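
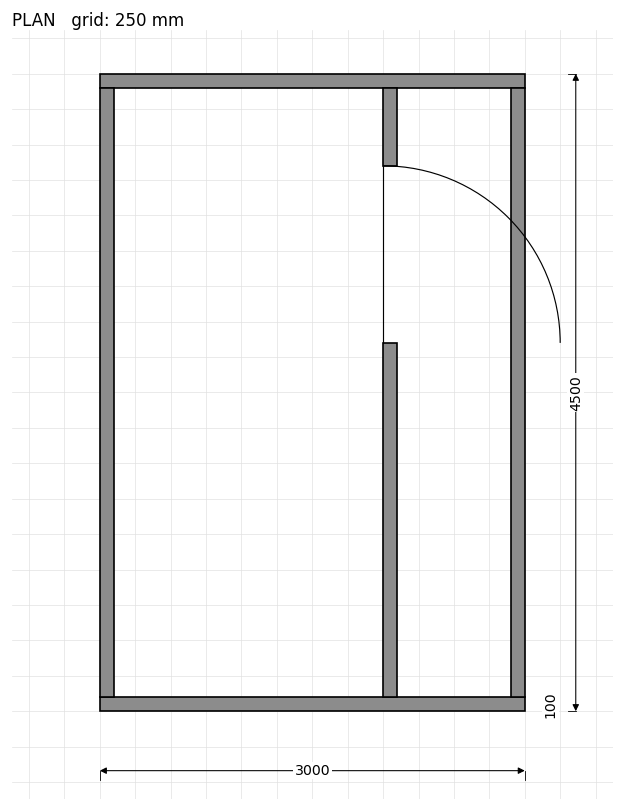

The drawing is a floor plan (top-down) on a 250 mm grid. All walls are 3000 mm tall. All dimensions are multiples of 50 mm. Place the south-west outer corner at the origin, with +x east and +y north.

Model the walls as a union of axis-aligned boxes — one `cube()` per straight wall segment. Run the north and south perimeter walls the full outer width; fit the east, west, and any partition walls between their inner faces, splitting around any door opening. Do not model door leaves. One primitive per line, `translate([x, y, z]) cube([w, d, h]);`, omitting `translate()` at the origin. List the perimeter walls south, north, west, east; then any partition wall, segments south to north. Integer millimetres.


cube([3000, 100, 3000]);
translate([0, 4400, 0]) cube([3000, 100, 3000]);
translate([0, 100, 0]) cube([100, 4300, 3000]);
translate([2900, 100, 0]) cube([100, 4300, 3000]);
translate([2000, 100, 0]) cube([100, 2500, 3000]);
translate([2000, 3850, 0]) cube([100, 550, 3000]);


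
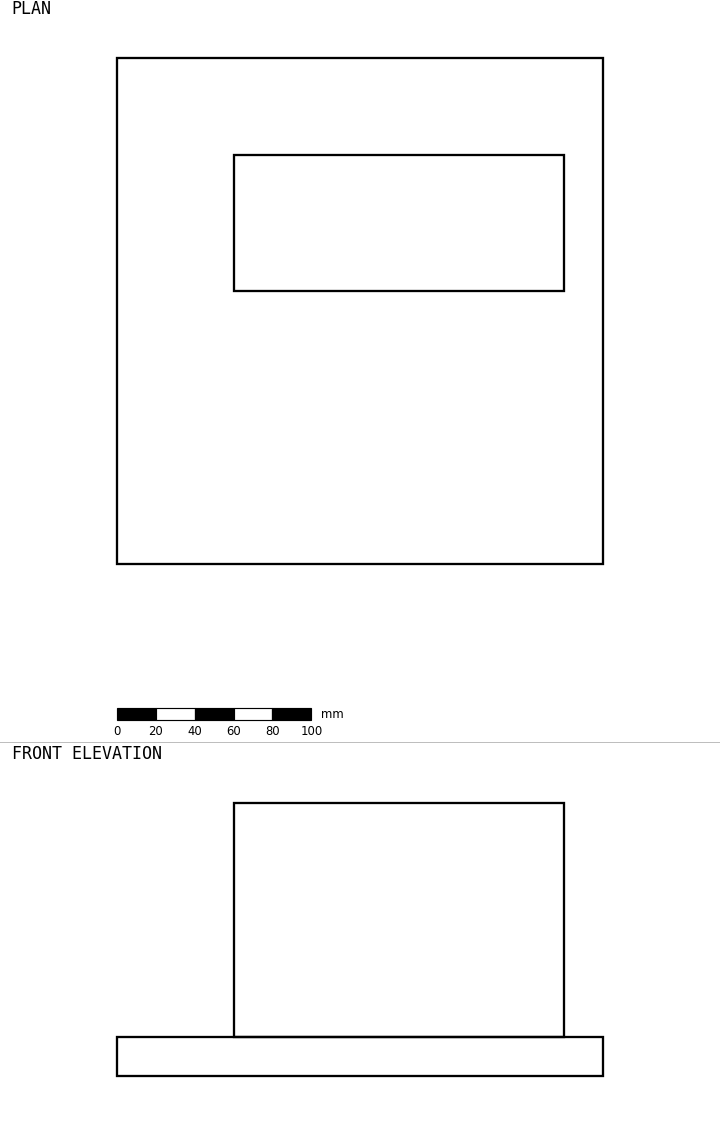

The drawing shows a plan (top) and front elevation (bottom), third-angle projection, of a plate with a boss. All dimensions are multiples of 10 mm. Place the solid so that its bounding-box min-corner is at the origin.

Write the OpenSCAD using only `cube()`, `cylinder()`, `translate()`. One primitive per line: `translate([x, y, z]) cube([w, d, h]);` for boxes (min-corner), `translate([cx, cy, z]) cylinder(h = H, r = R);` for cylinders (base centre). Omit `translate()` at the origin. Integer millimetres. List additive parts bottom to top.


cube([250, 260, 20]);
translate([60, 140, 20]) cube([170, 70, 120]);


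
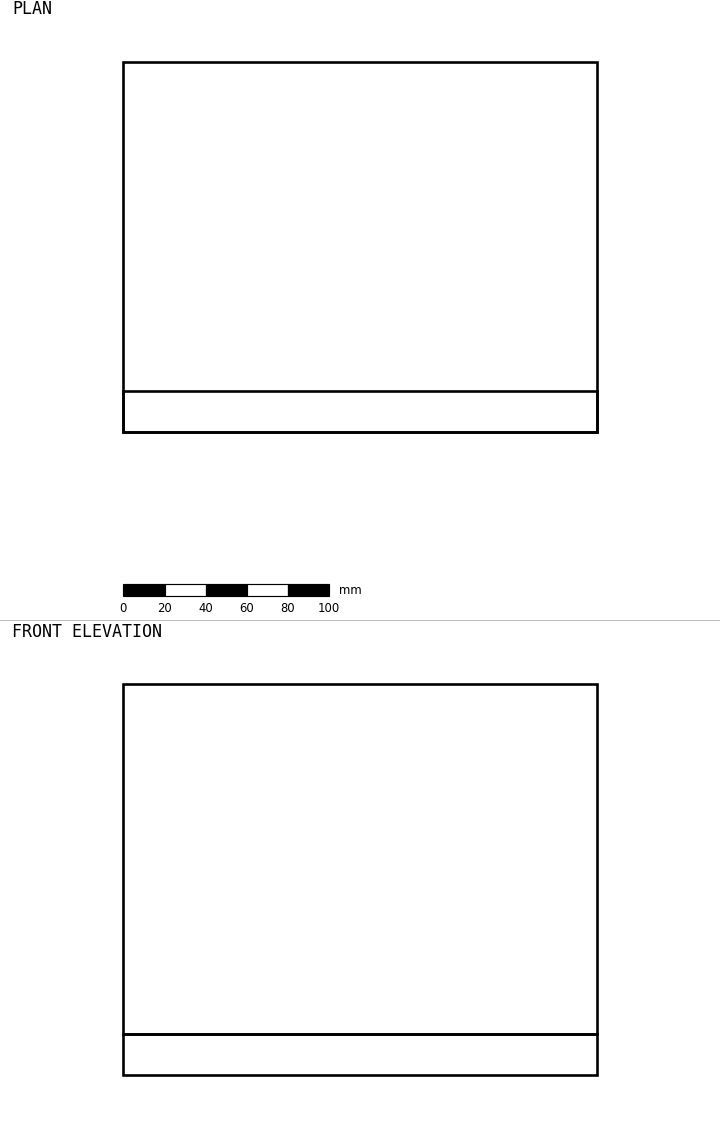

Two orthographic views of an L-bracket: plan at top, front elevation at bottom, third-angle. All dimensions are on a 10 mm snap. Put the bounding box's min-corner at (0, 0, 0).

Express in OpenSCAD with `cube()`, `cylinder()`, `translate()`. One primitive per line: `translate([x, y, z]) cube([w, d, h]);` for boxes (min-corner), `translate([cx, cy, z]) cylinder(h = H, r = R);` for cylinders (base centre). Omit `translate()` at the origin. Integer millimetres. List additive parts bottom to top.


cube([230, 180, 20]);
translate([0, 0, 20]) cube([230, 20, 170]);


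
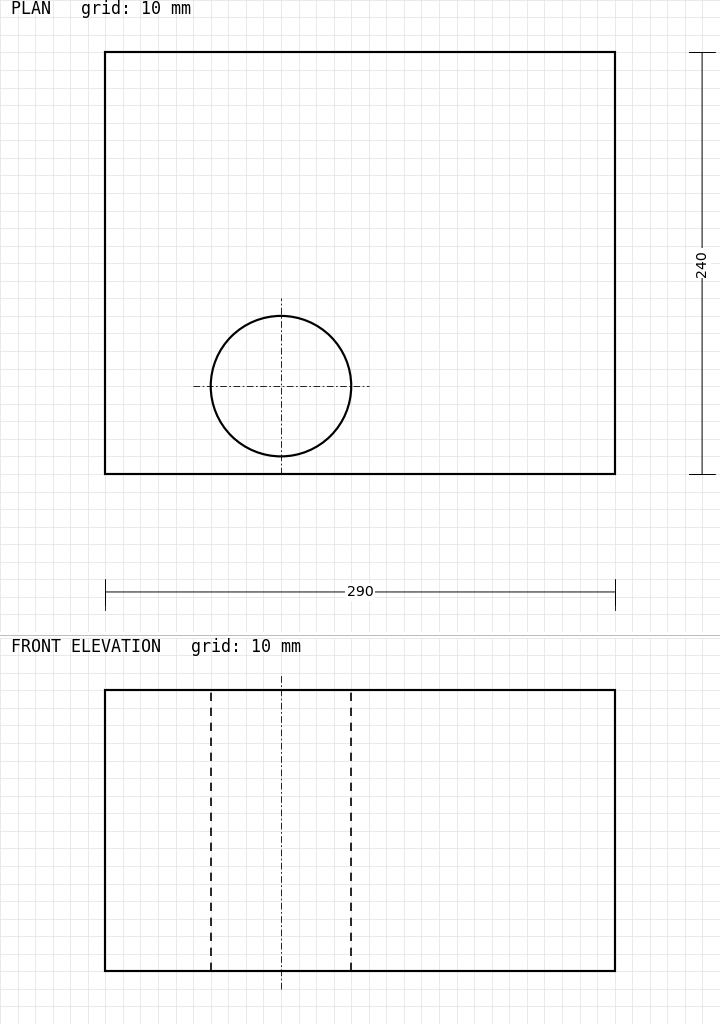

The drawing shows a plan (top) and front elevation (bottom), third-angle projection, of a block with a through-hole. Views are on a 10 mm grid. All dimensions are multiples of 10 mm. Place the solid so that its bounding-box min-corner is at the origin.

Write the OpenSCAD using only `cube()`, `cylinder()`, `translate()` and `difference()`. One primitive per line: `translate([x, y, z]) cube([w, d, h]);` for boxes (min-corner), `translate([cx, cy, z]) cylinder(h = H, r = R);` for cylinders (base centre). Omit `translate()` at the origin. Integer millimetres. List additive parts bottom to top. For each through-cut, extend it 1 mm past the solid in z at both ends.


difference() {
  cube([290, 240, 160]);
  translate([100, 50, -1]) cylinder(h = 162, r = 40);
}


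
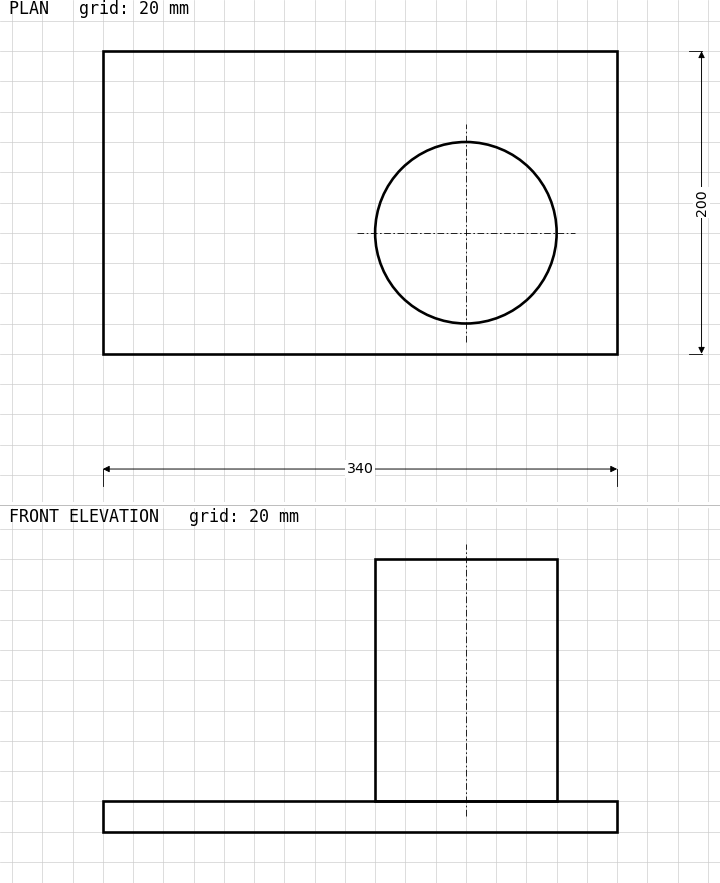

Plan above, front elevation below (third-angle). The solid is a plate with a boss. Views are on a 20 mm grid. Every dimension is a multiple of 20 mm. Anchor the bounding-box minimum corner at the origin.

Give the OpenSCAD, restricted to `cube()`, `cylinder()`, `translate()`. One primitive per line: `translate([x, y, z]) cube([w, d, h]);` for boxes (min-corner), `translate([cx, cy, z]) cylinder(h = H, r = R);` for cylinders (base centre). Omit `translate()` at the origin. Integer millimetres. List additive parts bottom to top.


cube([340, 200, 20]);
translate([240, 80, 20]) cylinder(h = 160, r = 60);


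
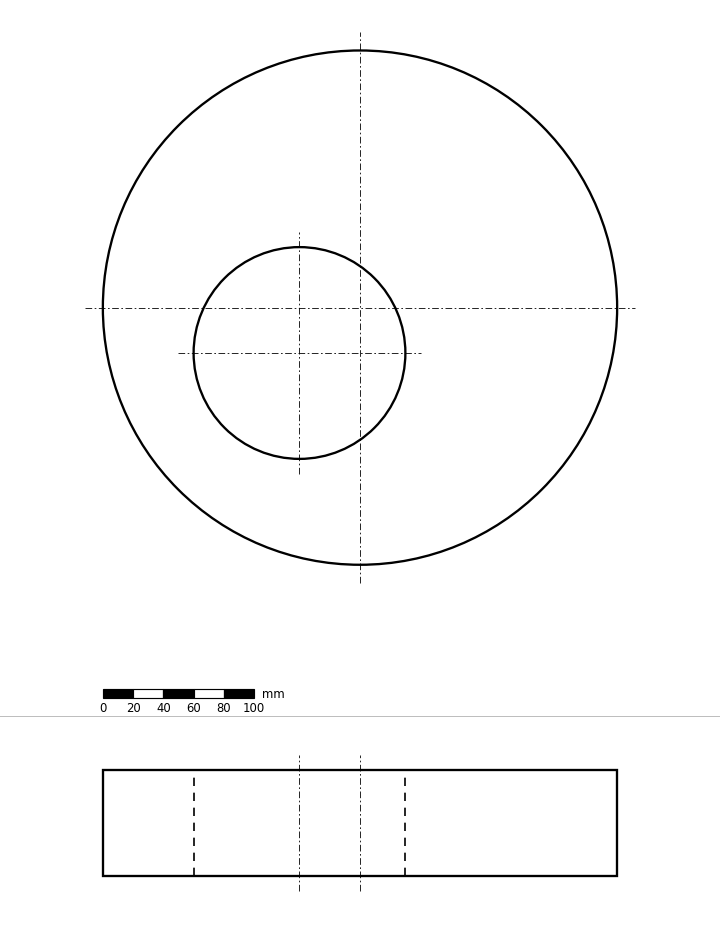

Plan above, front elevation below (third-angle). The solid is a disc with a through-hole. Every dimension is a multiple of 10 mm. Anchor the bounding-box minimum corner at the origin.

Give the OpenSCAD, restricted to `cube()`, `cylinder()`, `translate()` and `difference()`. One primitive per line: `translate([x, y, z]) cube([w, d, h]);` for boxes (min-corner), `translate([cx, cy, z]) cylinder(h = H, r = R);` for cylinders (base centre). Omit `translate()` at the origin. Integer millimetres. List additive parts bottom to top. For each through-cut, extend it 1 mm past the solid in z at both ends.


difference() {
  translate([170, 170, 0]) cylinder(h = 70, r = 170);
  translate([130, 140, -1]) cylinder(h = 72, r = 70);
}


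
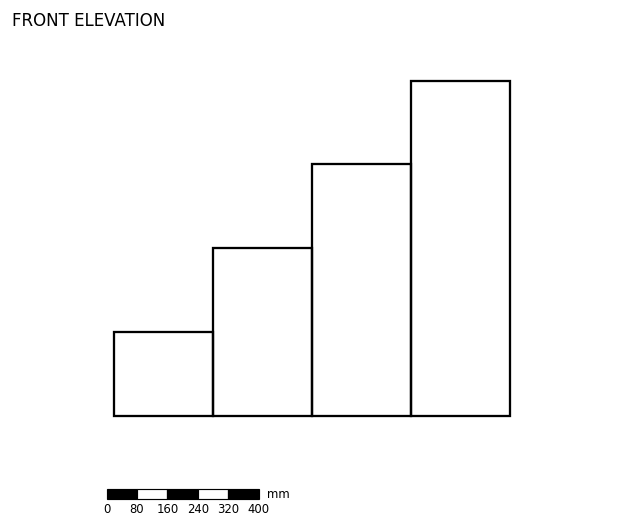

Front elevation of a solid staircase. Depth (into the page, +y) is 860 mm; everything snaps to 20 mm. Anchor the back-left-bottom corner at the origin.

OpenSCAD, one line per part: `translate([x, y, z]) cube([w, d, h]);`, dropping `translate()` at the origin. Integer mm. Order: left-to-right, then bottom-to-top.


cube([260, 860, 220]);
translate([260, 0, 0]) cube([260, 860, 440]);
translate([520, 0, 0]) cube([260, 860, 660]);
translate([780, 0, 0]) cube([260, 860, 880]);


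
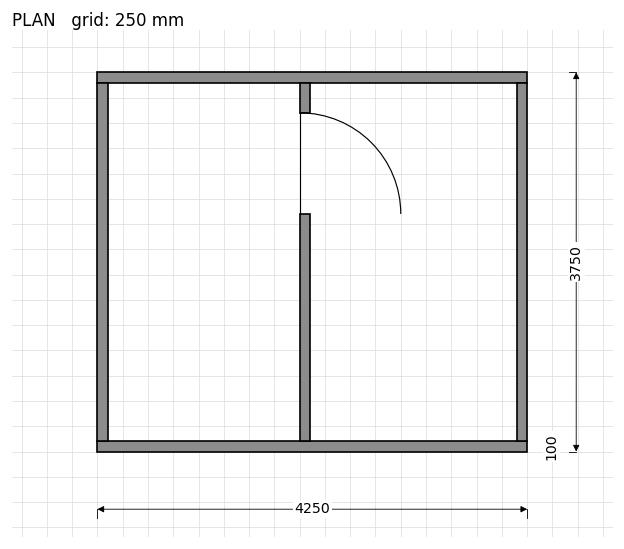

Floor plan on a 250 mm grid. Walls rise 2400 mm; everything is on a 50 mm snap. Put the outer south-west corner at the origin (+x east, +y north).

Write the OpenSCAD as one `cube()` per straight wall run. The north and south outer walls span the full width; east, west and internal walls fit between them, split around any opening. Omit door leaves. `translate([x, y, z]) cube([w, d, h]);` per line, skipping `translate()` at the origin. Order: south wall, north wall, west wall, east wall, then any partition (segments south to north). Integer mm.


cube([4250, 100, 2400]);
translate([0, 3650, 0]) cube([4250, 100, 2400]);
translate([0, 100, 0]) cube([100, 3550, 2400]);
translate([4150, 100, 0]) cube([100, 3550, 2400]);
translate([2000, 100, 0]) cube([100, 2250, 2400]);
translate([2000, 3350, 0]) cube([100, 300, 2400]);


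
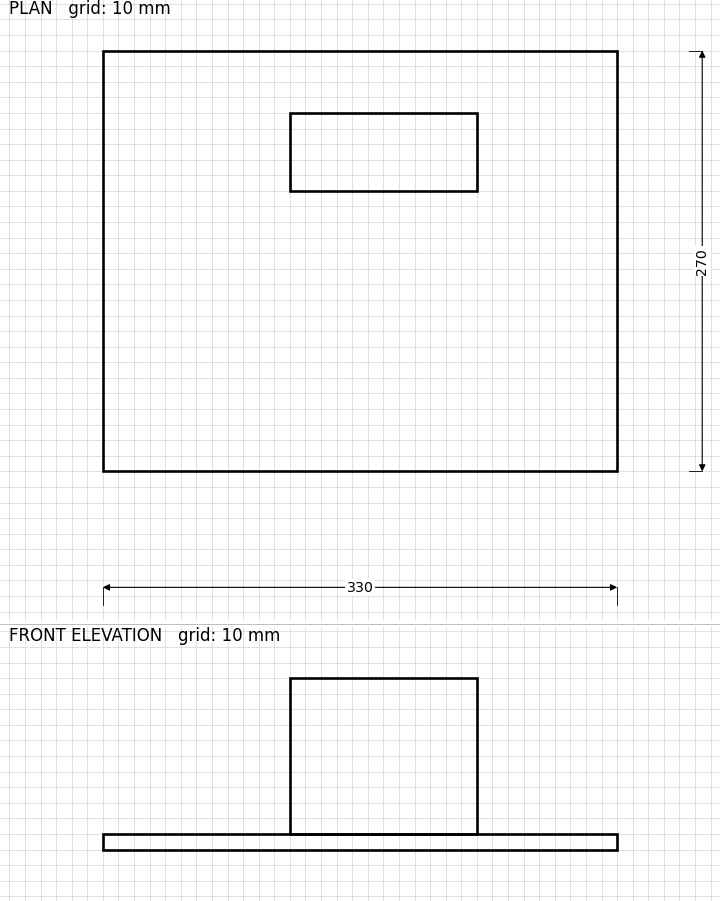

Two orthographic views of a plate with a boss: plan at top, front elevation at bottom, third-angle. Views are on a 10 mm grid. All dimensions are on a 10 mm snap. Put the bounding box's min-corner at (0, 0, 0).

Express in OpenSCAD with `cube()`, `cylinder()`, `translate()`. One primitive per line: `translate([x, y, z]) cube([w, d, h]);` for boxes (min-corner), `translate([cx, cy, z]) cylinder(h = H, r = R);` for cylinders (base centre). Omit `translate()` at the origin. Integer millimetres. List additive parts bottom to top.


cube([330, 270, 10]);
translate([120, 180, 10]) cube([120, 50, 100]);


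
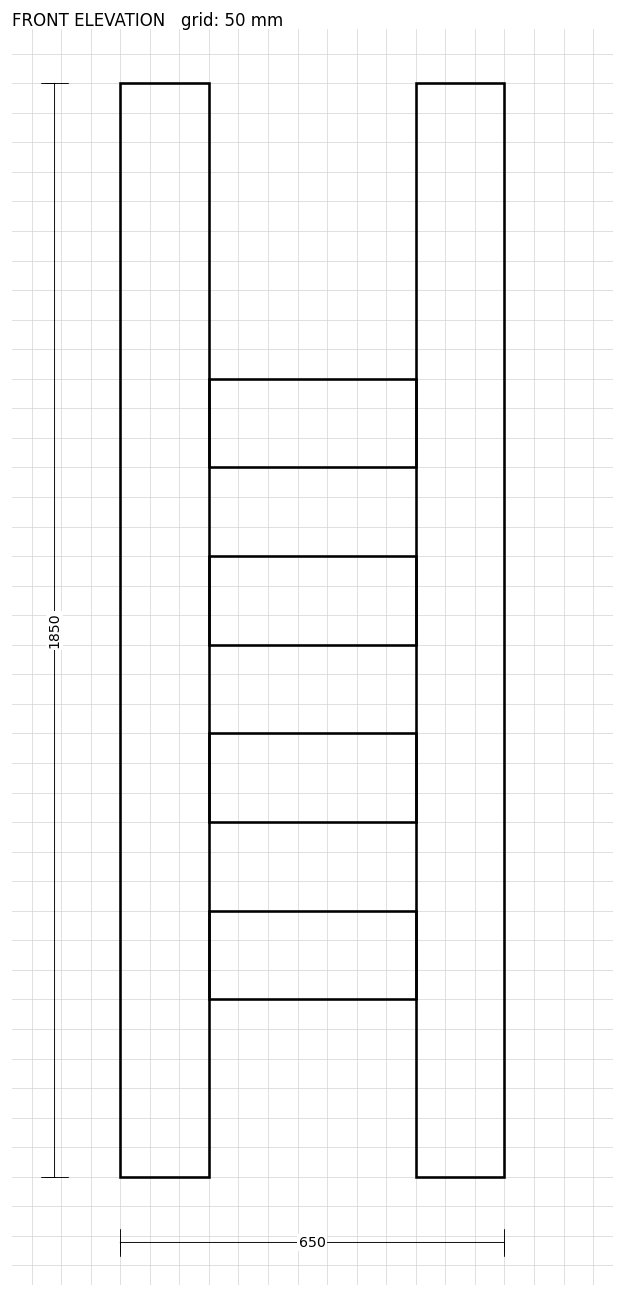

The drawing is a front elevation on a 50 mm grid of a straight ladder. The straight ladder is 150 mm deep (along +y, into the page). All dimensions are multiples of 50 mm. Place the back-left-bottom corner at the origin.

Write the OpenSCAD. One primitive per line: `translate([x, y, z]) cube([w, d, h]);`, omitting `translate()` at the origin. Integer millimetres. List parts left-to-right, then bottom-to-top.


cube([150, 150, 1850]);
translate([150, 0, 300]) cube([350, 150, 150]);
translate([150, 0, 600]) cube([350, 150, 150]);
translate([150, 0, 900]) cube([350, 150, 150]);
translate([150, 0, 1200]) cube([350, 150, 150]);
translate([500, 0, 0]) cube([150, 150, 1850]);


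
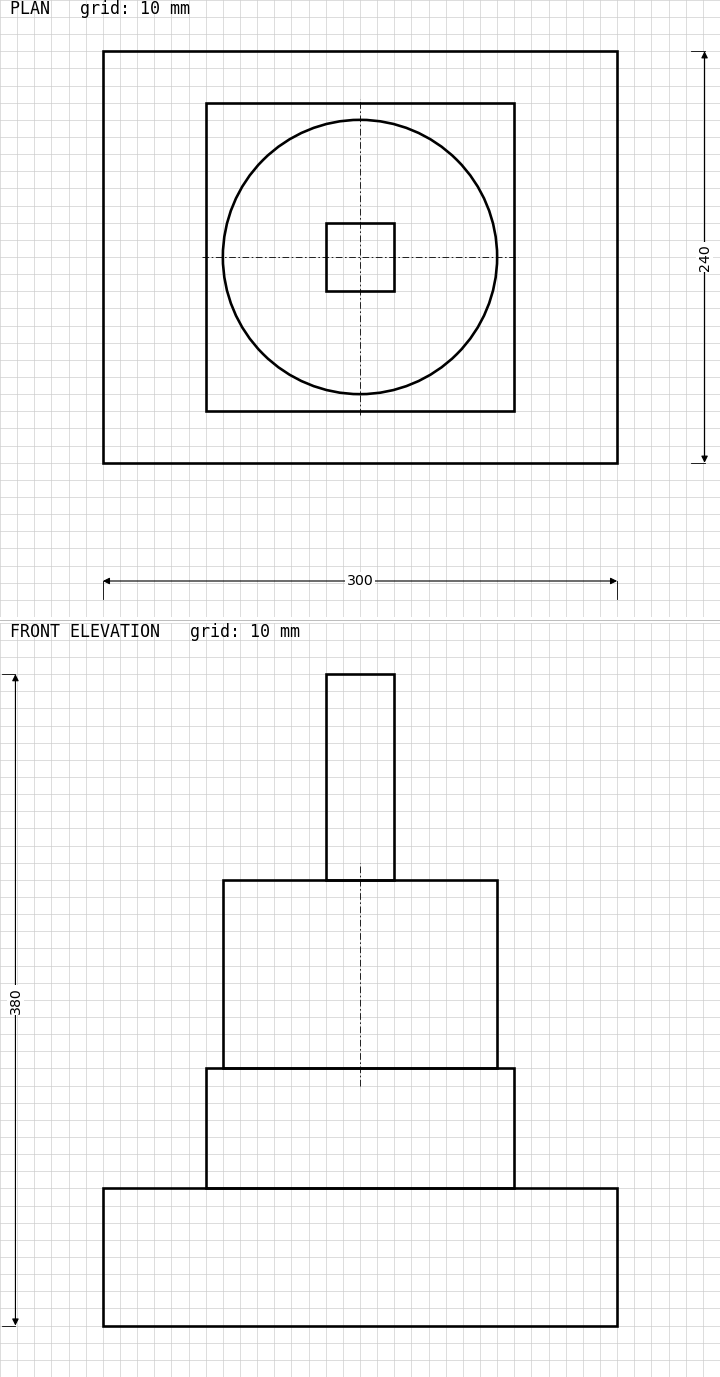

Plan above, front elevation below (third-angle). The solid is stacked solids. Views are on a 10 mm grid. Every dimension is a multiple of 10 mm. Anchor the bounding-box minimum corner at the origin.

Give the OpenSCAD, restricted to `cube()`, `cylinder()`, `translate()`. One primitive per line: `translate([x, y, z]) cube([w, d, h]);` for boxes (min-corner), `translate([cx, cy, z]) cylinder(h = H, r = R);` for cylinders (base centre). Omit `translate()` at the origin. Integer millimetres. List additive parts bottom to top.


cube([300, 240, 80]);
translate([60, 30, 80]) cube([180, 180, 70]);
translate([150, 120, 150]) cylinder(h = 110, r = 80);
translate([130, 100, 260]) cube([40, 40, 120]);


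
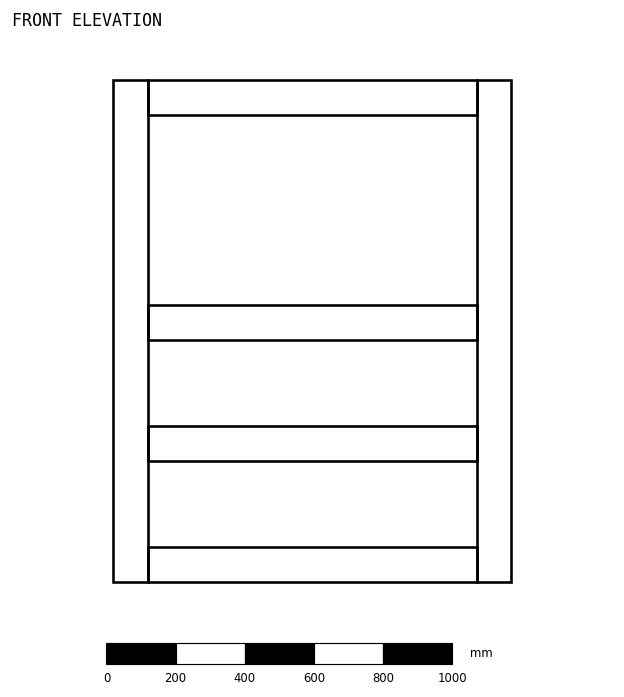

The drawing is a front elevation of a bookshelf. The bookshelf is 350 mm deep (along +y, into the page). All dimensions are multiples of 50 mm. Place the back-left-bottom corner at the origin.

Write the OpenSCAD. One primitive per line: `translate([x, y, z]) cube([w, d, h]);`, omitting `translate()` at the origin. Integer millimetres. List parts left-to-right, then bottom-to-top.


cube([100, 350, 1450]);
translate([100, 0, 0]) cube([950, 350, 100]);
translate([100, 0, 350]) cube([950, 350, 100]);
translate([100, 0, 700]) cube([950, 350, 100]);
translate([100, 0, 1350]) cube([950, 350, 100]);
translate([1050, 0, 0]) cube([100, 350, 1450]);


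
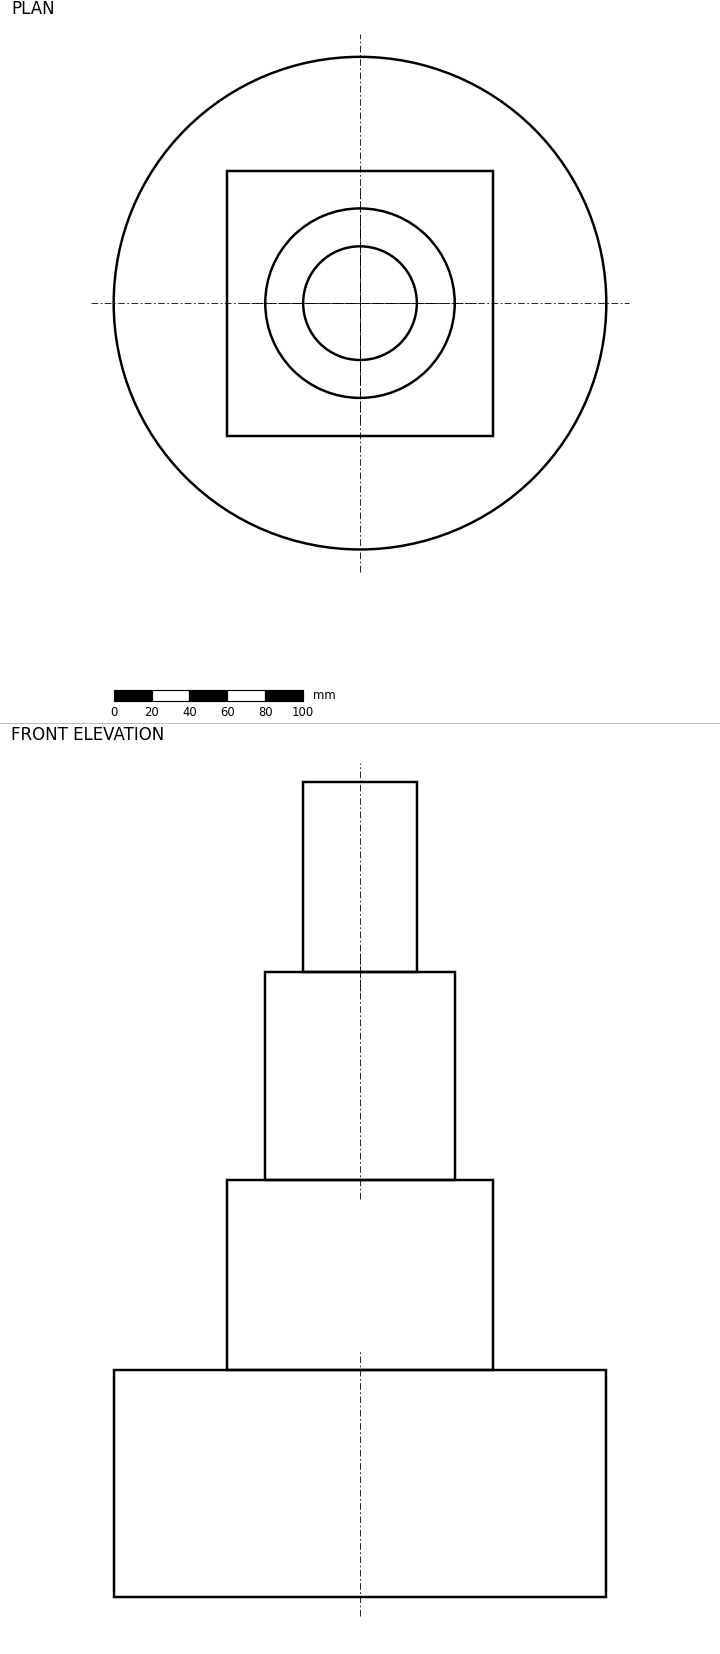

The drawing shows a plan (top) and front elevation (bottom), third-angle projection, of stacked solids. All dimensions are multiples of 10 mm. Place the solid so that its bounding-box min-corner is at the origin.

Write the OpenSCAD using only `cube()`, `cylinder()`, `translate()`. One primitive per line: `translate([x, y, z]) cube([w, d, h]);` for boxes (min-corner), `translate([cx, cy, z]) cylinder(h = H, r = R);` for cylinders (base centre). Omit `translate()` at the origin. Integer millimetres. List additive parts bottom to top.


translate([130, 130, 0]) cylinder(h = 120, r = 130);
translate([60, 60, 120]) cube([140, 140, 100]);
translate([130, 130, 220]) cylinder(h = 110, r = 50);
translate([130, 130, 330]) cylinder(h = 100, r = 30);


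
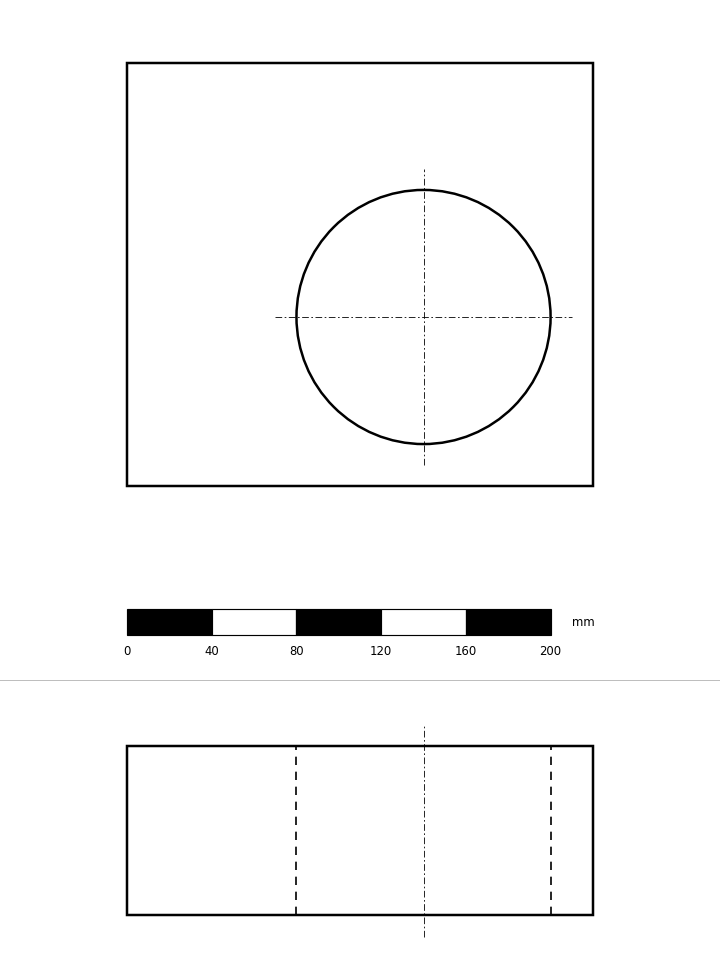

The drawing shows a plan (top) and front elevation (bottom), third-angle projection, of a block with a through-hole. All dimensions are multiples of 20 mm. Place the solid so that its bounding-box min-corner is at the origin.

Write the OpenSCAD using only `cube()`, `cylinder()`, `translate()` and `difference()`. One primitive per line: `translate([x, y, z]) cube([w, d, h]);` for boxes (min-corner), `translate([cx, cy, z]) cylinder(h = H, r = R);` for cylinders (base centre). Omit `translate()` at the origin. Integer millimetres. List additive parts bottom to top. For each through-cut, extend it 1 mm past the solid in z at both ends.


difference() {
  cube([220, 200, 80]);
  translate([140, 80, -1]) cylinder(h = 82, r = 60);
}


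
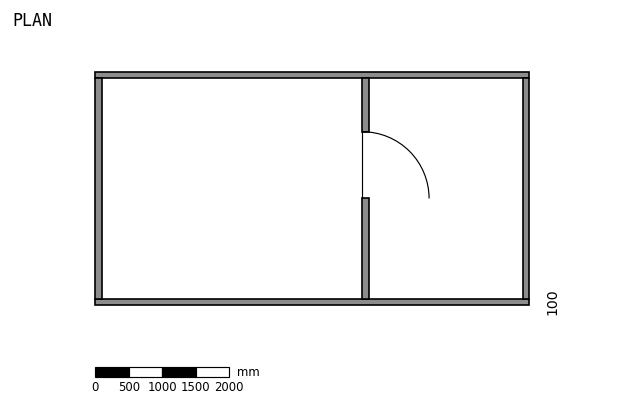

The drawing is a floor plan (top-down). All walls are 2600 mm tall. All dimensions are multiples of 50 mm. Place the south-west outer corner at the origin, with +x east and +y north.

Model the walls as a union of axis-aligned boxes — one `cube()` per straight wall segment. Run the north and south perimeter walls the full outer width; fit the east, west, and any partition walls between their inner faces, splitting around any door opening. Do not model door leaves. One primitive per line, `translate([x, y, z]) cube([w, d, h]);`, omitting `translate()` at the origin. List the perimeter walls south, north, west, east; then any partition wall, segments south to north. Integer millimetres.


cube([6500, 100, 2600]);
translate([0, 3400, 0]) cube([6500, 100, 2600]);
translate([0, 100, 0]) cube([100, 3300, 2600]);
translate([6400, 100, 0]) cube([100, 3300, 2600]);
translate([4000, 100, 0]) cube([100, 1500, 2600]);
translate([4000, 2600, 0]) cube([100, 800, 2600]);


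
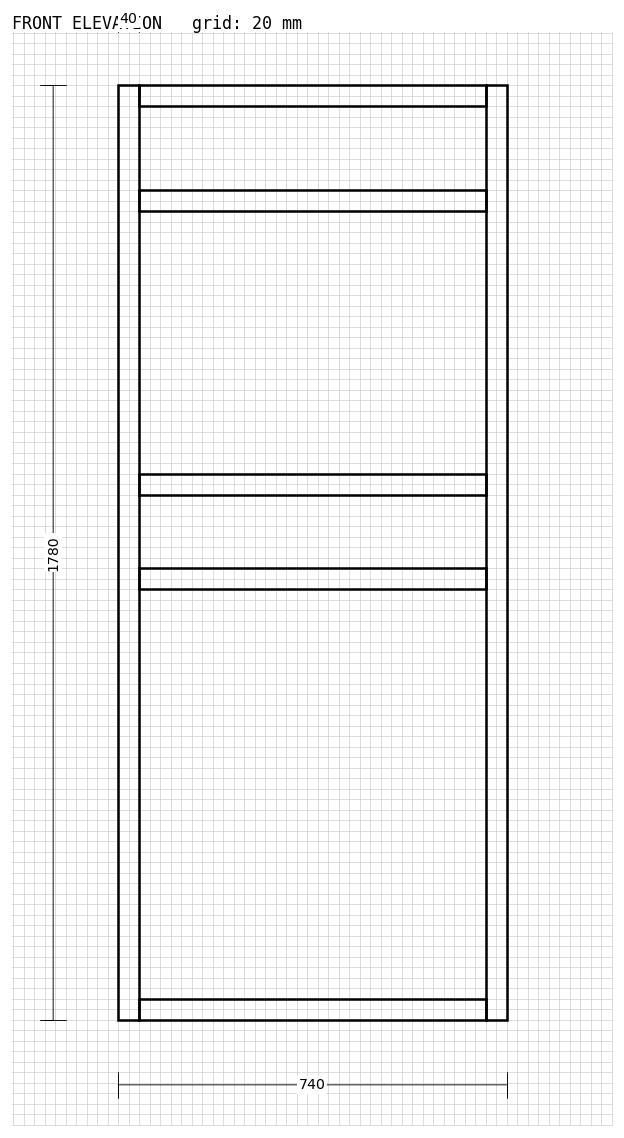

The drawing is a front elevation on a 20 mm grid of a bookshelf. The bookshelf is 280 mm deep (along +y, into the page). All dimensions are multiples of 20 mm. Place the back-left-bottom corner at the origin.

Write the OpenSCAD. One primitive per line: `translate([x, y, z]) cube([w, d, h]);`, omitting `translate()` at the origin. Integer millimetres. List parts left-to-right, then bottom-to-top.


cube([40, 280, 1780]);
translate([40, 0, 0]) cube([660, 280, 40]);
translate([40, 0, 820]) cube([660, 280, 40]);
translate([40, 0, 1000]) cube([660, 280, 40]);
translate([40, 0, 1540]) cube([660, 280, 40]);
translate([40, 0, 1740]) cube([660, 280, 40]);
translate([700, 0, 0]) cube([40, 280, 1780]);


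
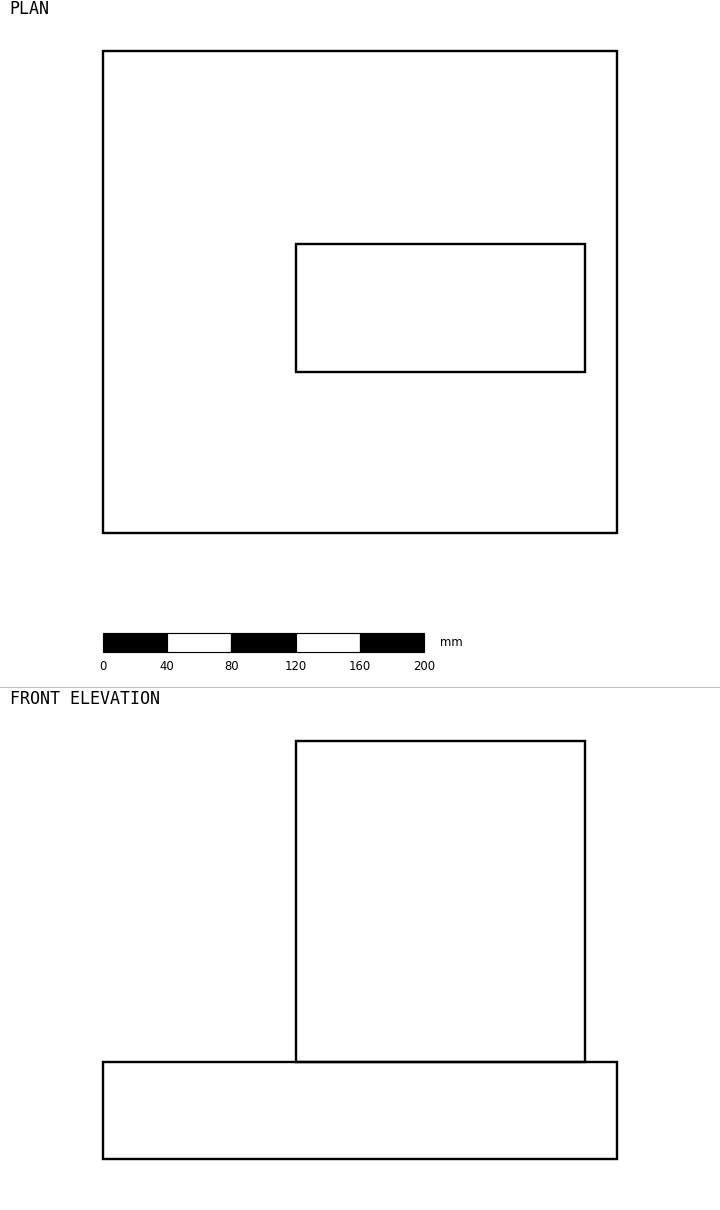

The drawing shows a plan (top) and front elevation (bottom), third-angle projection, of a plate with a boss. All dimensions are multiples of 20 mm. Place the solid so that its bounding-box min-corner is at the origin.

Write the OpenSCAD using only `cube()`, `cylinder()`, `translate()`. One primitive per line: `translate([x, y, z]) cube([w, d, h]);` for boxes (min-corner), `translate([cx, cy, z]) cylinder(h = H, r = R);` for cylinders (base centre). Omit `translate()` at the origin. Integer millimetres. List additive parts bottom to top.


cube([320, 300, 60]);
translate([120, 100, 60]) cube([180, 80, 200]);


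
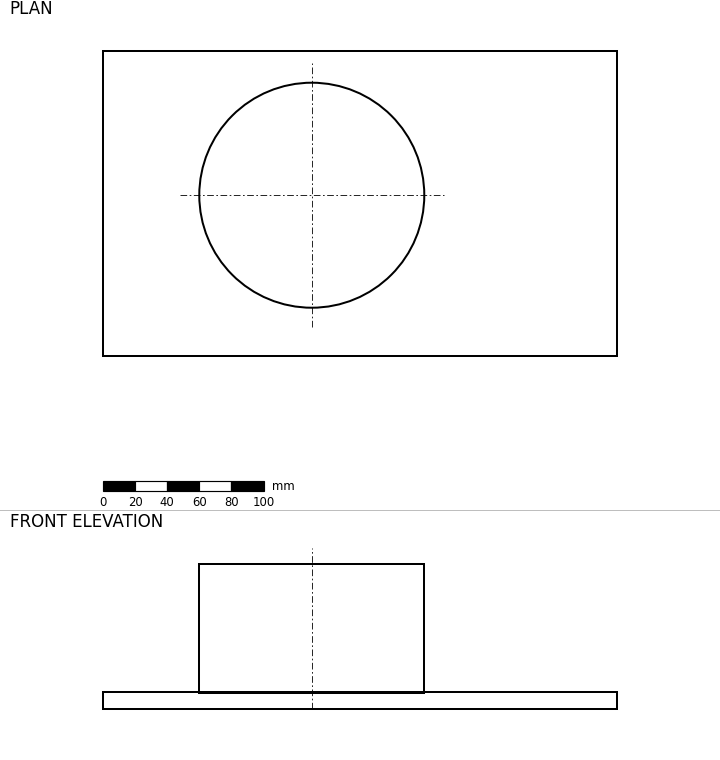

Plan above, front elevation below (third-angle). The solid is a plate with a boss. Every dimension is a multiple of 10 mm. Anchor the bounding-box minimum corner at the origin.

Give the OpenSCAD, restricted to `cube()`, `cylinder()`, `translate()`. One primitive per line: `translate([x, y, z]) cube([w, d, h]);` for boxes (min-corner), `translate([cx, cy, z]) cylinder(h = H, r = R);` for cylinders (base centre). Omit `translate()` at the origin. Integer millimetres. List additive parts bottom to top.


cube([320, 190, 10]);
translate([130, 100, 10]) cylinder(h = 80, r = 70);


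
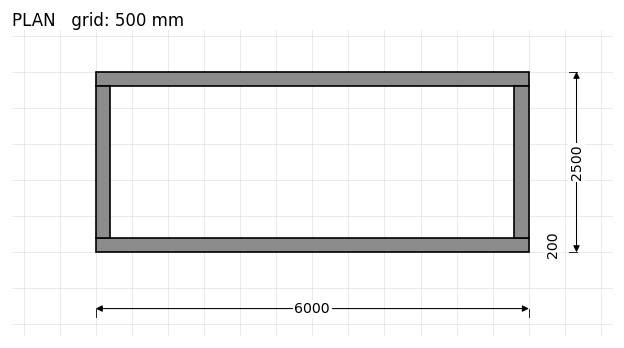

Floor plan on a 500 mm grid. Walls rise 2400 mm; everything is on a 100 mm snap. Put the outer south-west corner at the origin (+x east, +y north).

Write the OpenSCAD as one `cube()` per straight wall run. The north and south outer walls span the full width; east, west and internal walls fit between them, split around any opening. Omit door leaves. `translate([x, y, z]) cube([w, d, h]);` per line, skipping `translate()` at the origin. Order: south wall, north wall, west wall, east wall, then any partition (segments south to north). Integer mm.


cube([6000, 200, 2400]);
translate([0, 2300, 0]) cube([6000, 200, 2400]);
translate([0, 200, 0]) cube([200, 2100, 2400]);
translate([5800, 200, 0]) cube([200, 2100, 2400]);


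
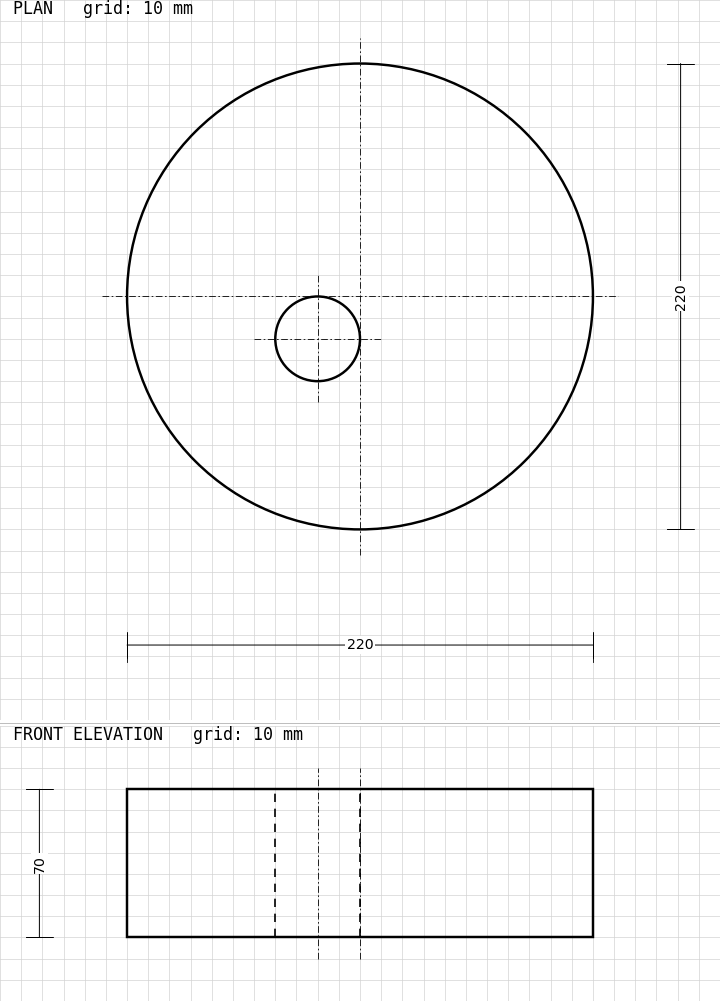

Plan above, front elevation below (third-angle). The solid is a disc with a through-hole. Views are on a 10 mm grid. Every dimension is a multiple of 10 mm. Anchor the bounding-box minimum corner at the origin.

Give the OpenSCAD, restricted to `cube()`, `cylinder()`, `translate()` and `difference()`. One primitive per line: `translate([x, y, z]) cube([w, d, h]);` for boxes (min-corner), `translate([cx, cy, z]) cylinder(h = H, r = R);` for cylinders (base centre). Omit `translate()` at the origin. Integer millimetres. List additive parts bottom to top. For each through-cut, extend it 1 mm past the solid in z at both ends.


difference() {
  translate([110, 110, 0]) cylinder(h = 70, r = 110);
  translate([90, 90, -1]) cylinder(h = 72, r = 20);
}


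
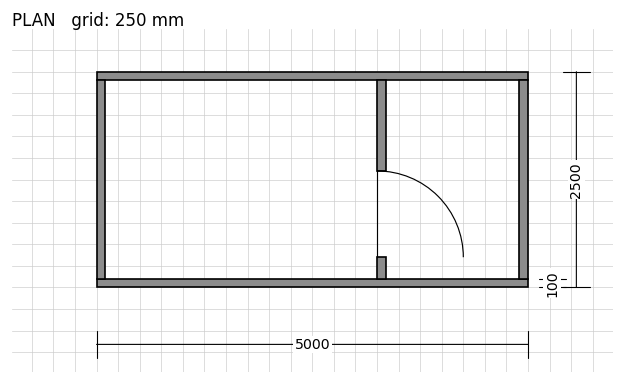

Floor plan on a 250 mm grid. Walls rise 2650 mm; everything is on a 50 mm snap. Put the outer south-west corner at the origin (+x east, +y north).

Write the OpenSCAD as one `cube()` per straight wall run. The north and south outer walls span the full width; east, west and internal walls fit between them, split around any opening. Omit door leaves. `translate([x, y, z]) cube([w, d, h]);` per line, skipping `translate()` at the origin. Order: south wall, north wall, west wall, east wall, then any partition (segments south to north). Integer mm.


cube([5000, 100, 2650]);
translate([0, 2400, 0]) cube([5000, 100, 2650]);
translate([0, 100, 0]) cube([100, 2300, 2650]);
translate([4900, 100, 0]) cube([100, 2300, 2650]);
translate([3250, 100, 0]) cube([100, 250, 2650]);
translate([3250, 1350, 0]) cube([100, 1050, 2650]);


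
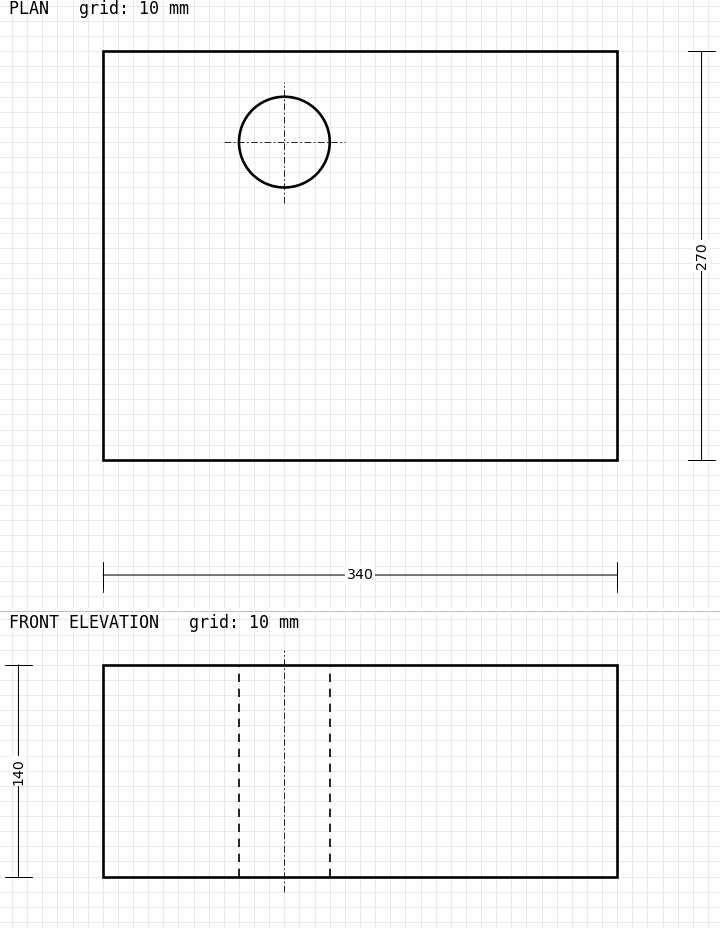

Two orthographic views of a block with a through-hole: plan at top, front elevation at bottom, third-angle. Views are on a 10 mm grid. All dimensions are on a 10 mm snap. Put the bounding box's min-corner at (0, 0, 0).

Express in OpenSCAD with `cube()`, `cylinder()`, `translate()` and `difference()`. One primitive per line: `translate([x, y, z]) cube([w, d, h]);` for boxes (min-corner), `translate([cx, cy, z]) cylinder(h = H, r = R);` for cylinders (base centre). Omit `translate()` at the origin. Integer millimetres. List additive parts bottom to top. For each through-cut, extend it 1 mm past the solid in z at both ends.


difference() {
  cube([340, 270, 140]);
  translate([120, 210, -1]) cylinder(h = 142, r = 30);
}


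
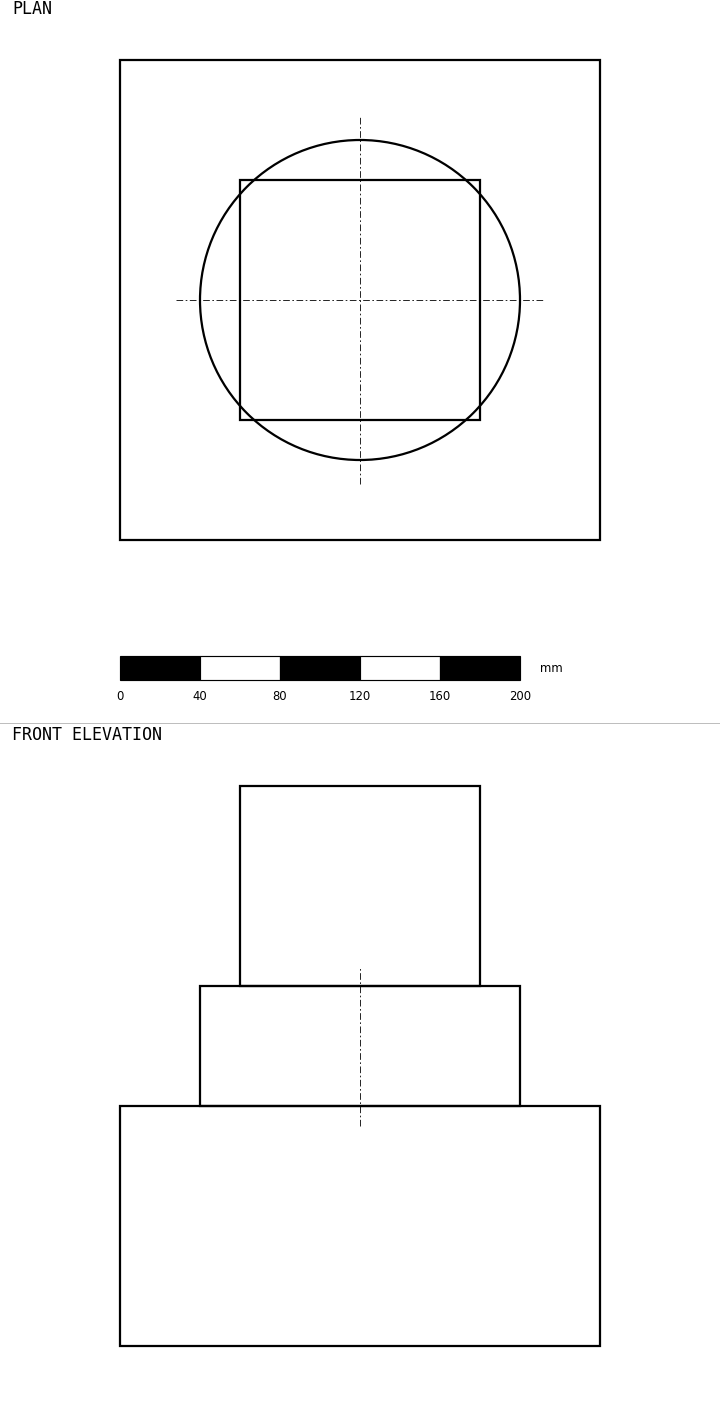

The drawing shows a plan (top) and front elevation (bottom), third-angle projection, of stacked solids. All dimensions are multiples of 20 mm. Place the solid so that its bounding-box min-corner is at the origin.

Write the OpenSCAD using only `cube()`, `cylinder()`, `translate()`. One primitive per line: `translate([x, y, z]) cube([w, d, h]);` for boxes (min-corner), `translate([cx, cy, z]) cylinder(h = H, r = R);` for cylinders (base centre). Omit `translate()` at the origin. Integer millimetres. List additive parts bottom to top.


cube([240, 240, 120]);
translate([120, 120, 120]) cylinder(h = 60, r = 80);
translate([60, 60, 180]) cube([120, 120, 100]);


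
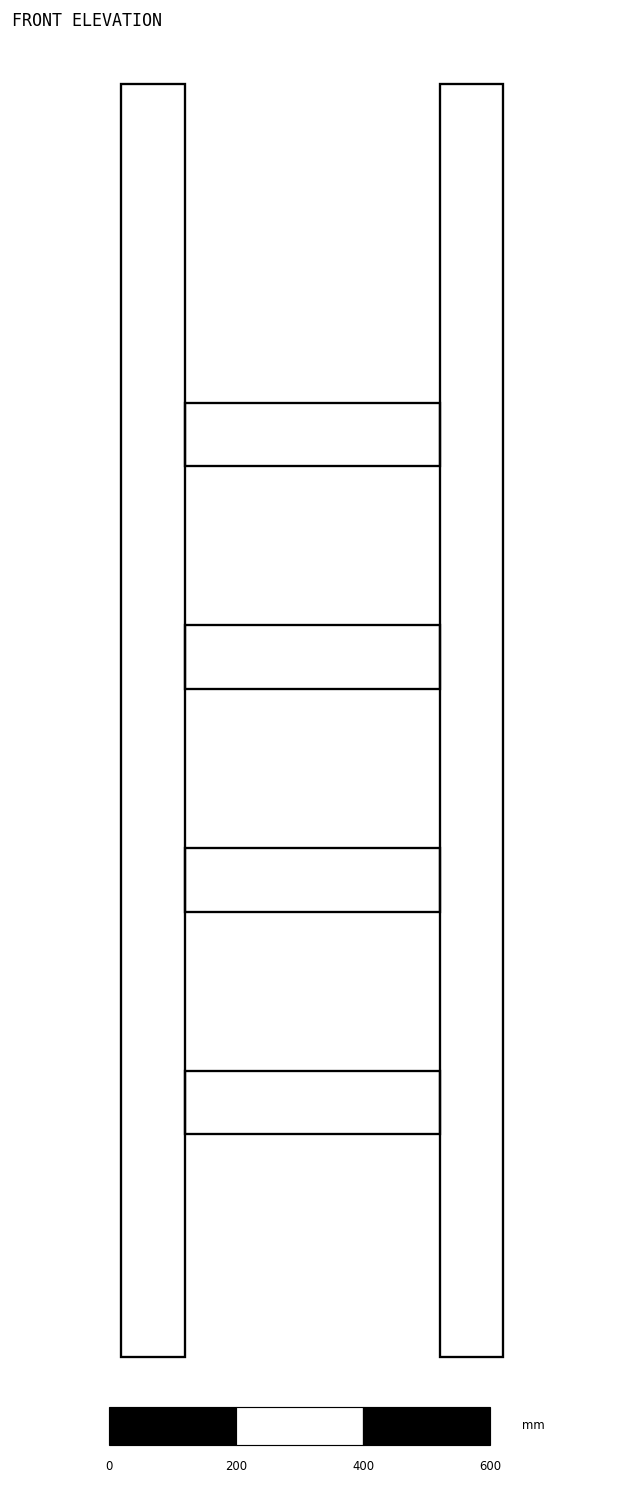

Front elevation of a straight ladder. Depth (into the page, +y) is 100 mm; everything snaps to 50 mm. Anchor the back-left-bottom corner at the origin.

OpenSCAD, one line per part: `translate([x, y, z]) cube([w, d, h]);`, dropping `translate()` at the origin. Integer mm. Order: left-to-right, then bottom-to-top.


cube([100, 100, 2000]);
translate([100, 0, 350]) cube([400, 100, 100]);
translate([100, 0, 700]) cube([400, 100, 100]);
translate([100, 0, 1050]) cube([400, 100, 100]);
translate([100, 0, 1400]) cube([400, 100, 100]);
translate([500, 0, 0]) cube([100, 100, 2000]);


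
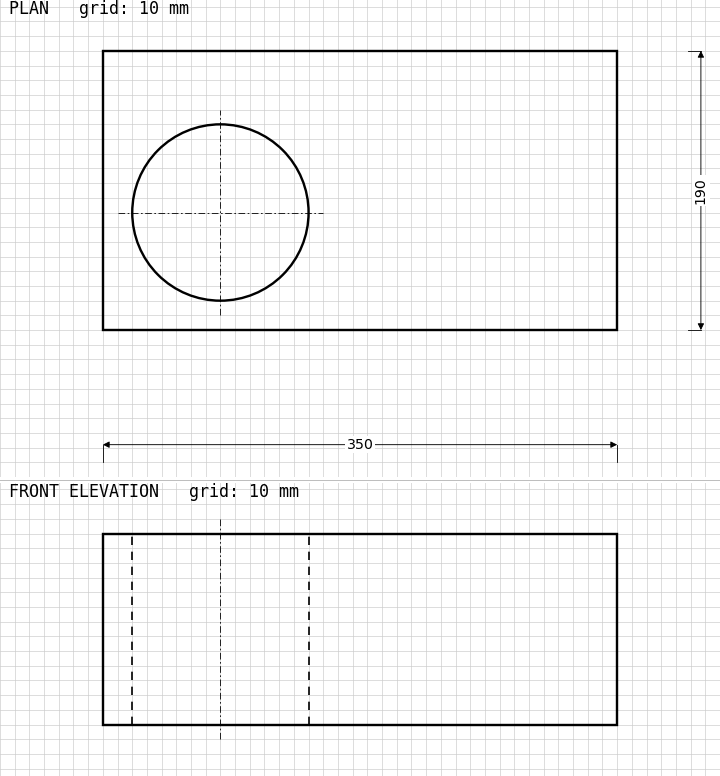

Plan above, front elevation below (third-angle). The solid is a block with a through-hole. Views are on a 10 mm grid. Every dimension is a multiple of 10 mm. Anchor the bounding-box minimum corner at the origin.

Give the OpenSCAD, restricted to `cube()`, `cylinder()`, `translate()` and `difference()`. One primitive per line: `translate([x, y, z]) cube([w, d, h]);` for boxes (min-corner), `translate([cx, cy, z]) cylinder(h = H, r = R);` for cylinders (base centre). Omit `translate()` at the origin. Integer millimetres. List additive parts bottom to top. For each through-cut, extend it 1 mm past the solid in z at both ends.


difference() {
  cube([350, 190, 130]);
  translate([80, 80, -1]) cylinder(h = 132, r = 60);
}


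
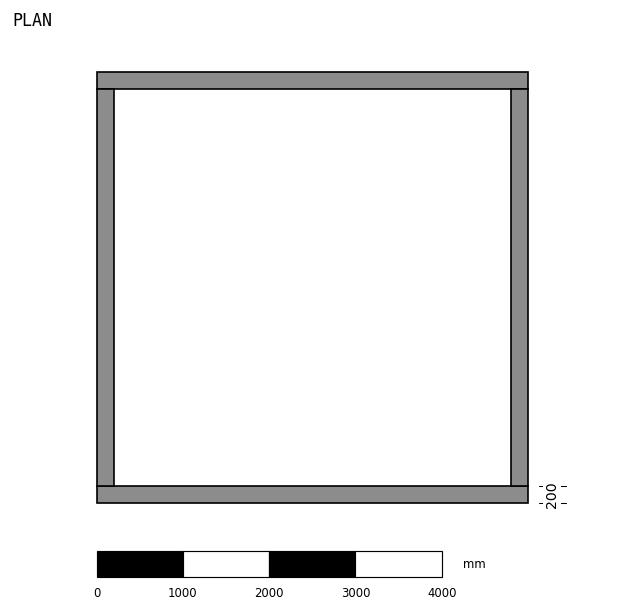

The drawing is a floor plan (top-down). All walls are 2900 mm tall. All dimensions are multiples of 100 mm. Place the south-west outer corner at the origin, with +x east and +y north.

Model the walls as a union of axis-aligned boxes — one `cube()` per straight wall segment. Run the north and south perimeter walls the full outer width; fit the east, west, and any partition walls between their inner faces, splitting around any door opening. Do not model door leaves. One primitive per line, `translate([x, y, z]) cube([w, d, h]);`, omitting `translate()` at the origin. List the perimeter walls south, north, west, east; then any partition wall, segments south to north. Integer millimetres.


cube([5000, 200, 2900]);
translate([0, 4800, 0]) cube([5000, 200, 2900]);
translate([0, 200, 0]) cube([200, 4600, 2900]);
translate([4800, 200, 0]) cube([200, 4600, 2900]);


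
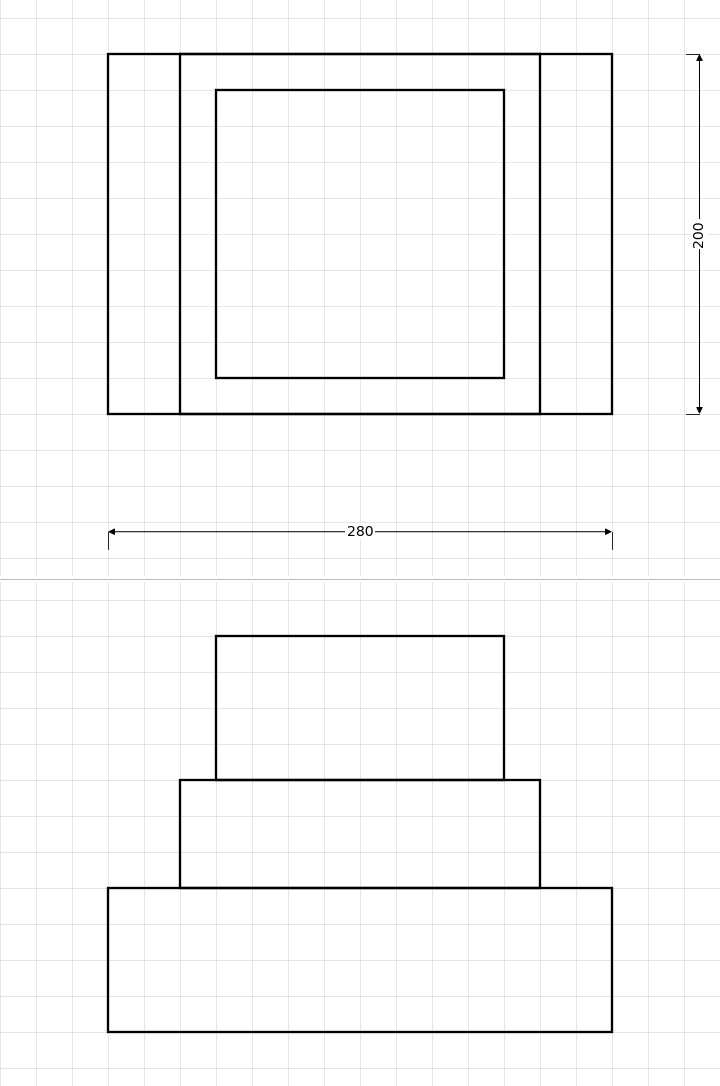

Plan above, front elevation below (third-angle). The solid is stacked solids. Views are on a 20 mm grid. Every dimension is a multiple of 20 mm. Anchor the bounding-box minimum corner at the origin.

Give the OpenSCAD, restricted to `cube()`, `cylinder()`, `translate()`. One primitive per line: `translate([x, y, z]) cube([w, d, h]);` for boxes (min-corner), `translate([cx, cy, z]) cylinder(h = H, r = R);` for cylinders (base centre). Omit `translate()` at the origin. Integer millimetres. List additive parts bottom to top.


cube([280, 200, 80]);
translate([40, 0, 80]) cube([200, 200, 60]);
translate([60, 20, 140]) cube([160, 160, 80]);


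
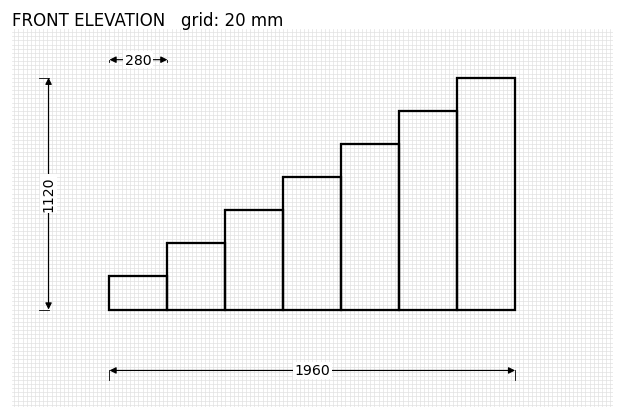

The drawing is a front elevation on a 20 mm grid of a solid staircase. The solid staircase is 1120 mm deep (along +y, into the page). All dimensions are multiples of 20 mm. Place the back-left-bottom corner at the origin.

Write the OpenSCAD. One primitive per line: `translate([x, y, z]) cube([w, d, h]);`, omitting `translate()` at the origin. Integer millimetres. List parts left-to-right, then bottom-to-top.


cube([280, 1120, 160]);
translate([280, 0, 0]) cube([280, 1120, 320]);
translate([560, 0, 0]) cube([280, 1120, 480]);
translate([840, 0, 0]) cube([280, 1120, 640]);
translate([1120, 0, 0]) cube([280, 1120, 800]);
translate([1400, 0, 0]) cube([280, 1120, 960]);
translate([1680, 0, 0]) cube([280, 1120, 1120]);


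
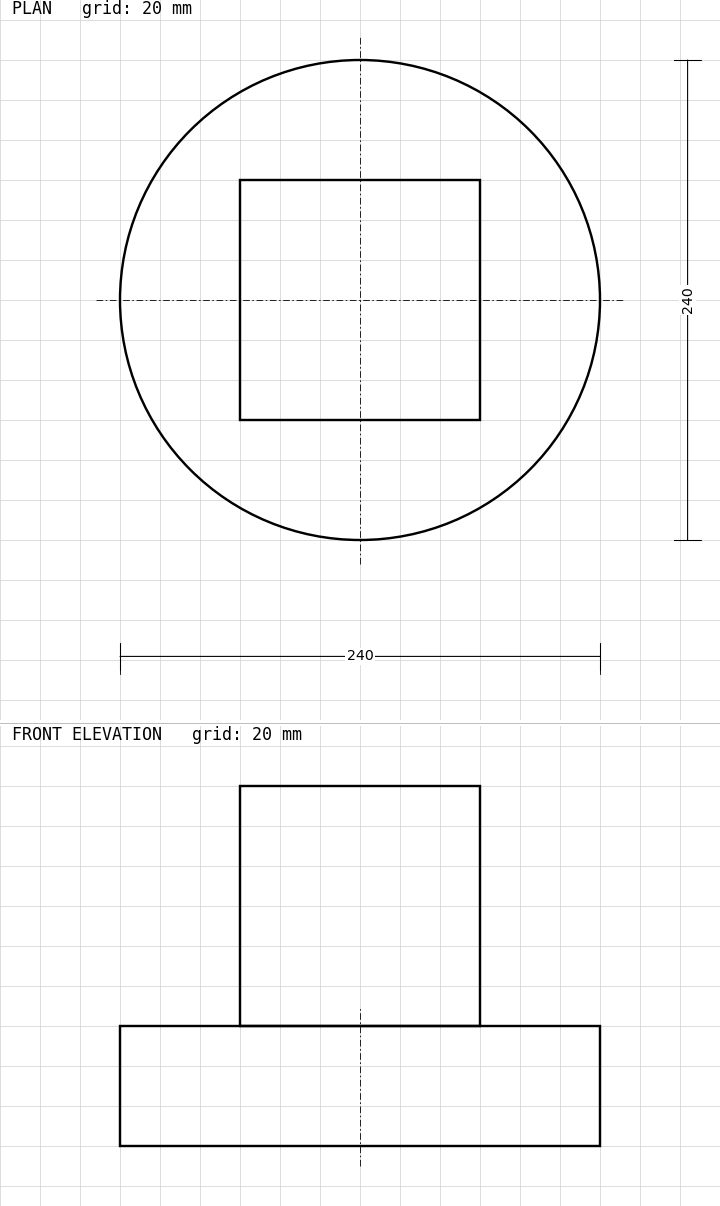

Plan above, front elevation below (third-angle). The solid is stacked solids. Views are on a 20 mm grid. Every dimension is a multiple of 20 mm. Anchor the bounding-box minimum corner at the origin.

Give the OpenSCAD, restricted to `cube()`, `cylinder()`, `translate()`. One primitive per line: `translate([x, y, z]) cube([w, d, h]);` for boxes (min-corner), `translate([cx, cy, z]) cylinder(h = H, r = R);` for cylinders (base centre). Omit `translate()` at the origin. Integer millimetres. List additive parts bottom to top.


translate([120, 120, 0]) cylinder(h = 60, r = 120);
translate([60, 60, 60]) cube([120, 120, 120]);


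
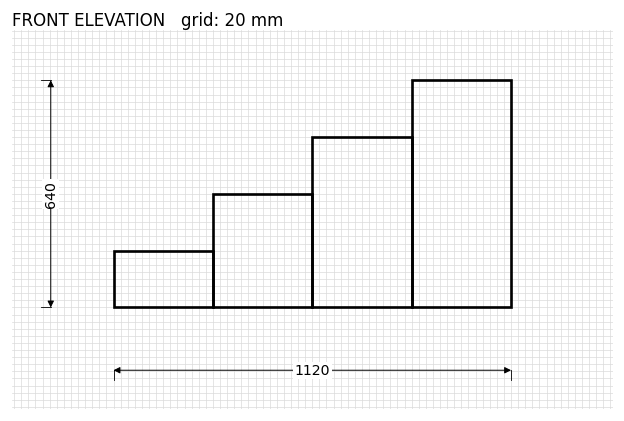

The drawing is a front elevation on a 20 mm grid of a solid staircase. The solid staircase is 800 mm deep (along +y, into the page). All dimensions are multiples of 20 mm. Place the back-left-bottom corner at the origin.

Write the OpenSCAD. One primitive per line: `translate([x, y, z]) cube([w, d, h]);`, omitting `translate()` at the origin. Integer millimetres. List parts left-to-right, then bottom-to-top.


cube([280, 800, 160]);
translate([280, 0, 0]) cube([280, 800, 320]);
translate([560, 0, 0]) cube([280, 800, 480]);
translate([840, 0, 0]) cube([280, 800, 640]);


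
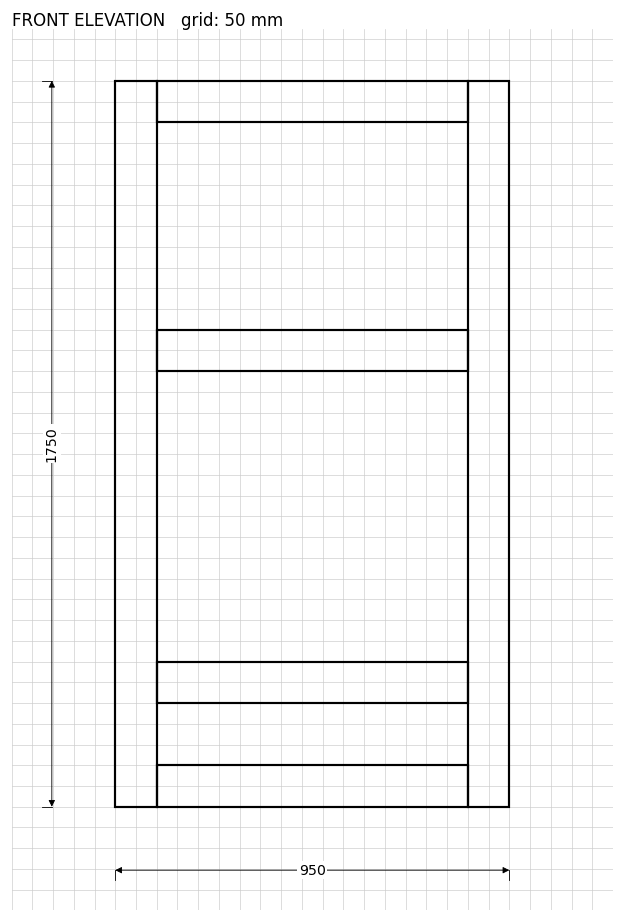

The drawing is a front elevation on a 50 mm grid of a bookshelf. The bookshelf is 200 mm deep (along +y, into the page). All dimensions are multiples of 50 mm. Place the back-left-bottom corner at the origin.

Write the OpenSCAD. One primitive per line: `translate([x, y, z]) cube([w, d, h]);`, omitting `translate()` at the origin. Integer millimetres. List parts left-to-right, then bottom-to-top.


cube([100, 200, 1750]);
translate([100, 0, 0]) cube([750, 200, 100]);
translate([100, 0, 250]) cube([750, 200, 100]);
translate([100, 0, 1050]) cube([750, 200, 100]);
translate([100, 0, 1650]) cube([750, 200, 100]);
translate([850, 0, 0]) cube([100, 200, 1750]);


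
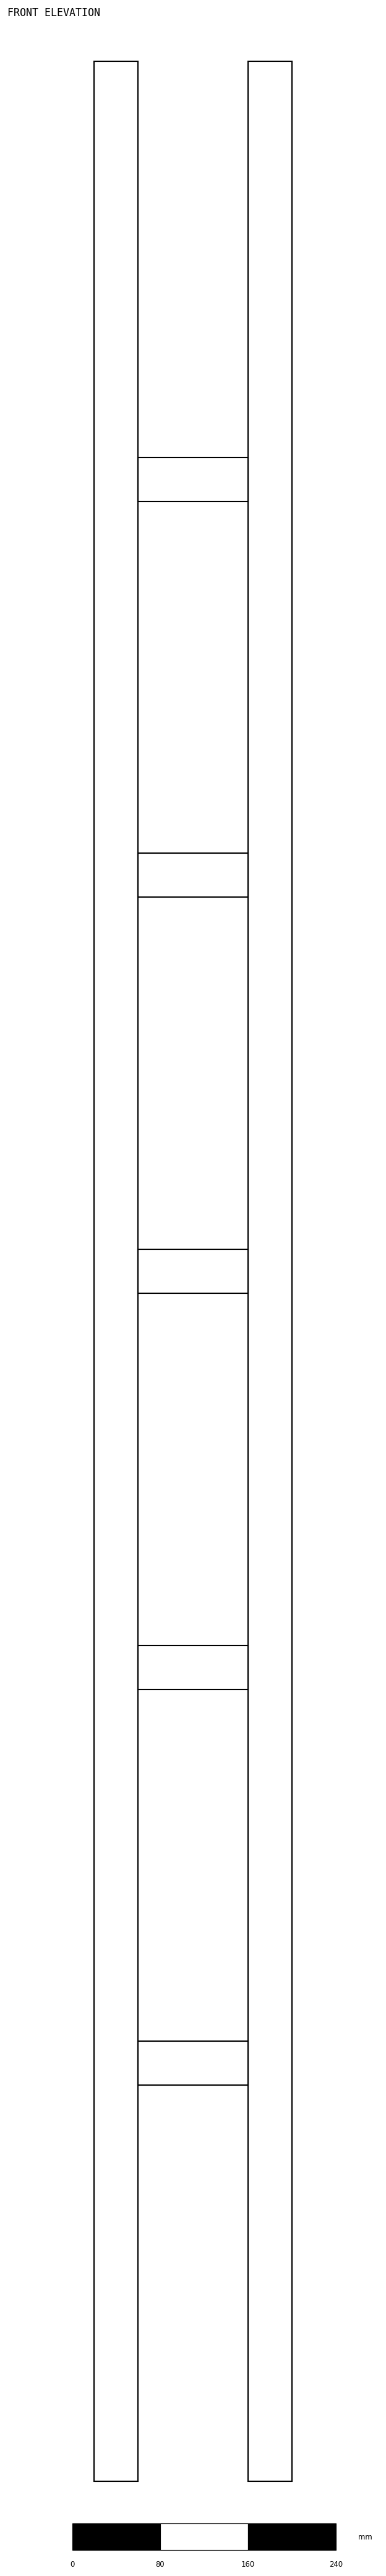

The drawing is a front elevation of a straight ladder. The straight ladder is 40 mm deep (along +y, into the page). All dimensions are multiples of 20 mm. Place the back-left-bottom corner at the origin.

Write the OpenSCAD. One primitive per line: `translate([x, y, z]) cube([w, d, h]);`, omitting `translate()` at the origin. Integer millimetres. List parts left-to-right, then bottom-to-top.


cube([40, 40, 2200]);
translate([40, 0, 360]) cube([100, 40, 40]);
translate([40, 0, 720]) cube([100, 40, 40]);
translate([40, 0, 1080]) cube([100, 40, 40]);
translate([40, 0, 1440]) cube([100, 40, 40]);
translate([40, 0, 1800]) cube([100, 40, 40]);
translate([140, 0, 0]) cube([40, 40, 2200]);


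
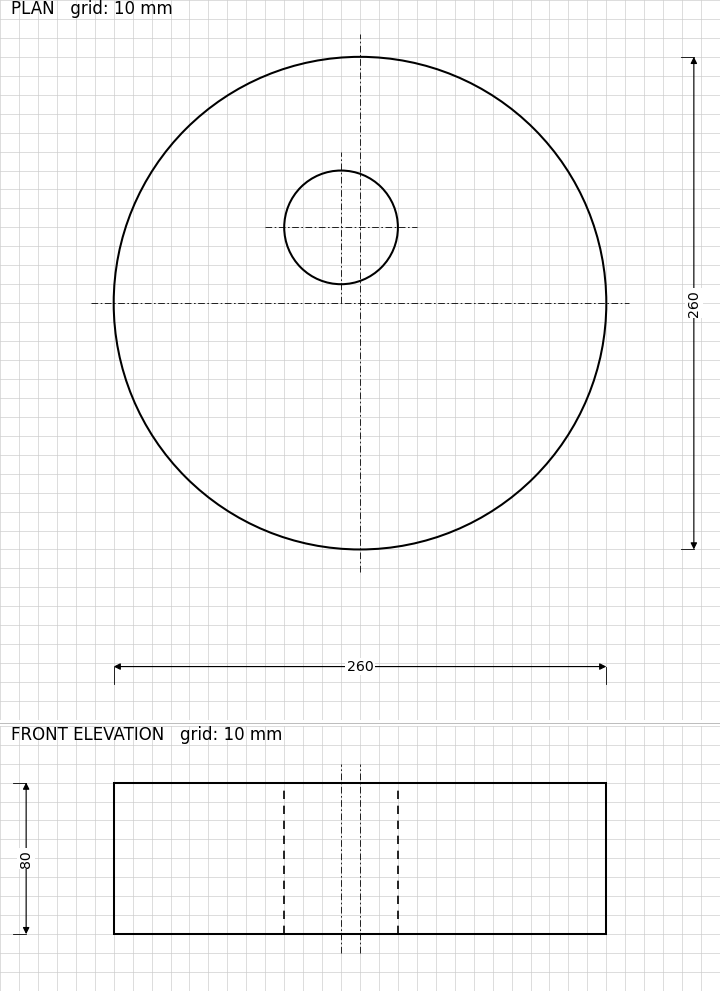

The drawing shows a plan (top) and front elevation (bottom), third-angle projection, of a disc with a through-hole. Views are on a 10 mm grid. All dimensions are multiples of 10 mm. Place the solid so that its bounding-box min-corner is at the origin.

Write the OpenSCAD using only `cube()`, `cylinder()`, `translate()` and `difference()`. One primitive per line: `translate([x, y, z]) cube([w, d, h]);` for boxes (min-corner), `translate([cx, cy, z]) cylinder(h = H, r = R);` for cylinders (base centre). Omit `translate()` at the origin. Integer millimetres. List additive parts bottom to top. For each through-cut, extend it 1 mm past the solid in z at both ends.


difference() {
  translate([130, 130, 0]) cylinder(h = 80, r = 130);
  translate([120, 170, -1]) cylinder(h = 82, r = 30);
}


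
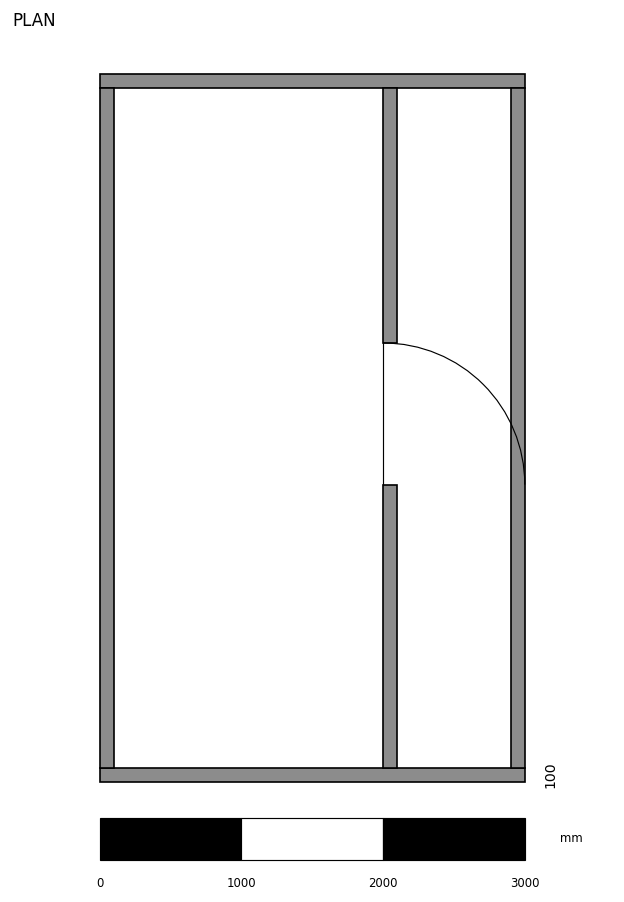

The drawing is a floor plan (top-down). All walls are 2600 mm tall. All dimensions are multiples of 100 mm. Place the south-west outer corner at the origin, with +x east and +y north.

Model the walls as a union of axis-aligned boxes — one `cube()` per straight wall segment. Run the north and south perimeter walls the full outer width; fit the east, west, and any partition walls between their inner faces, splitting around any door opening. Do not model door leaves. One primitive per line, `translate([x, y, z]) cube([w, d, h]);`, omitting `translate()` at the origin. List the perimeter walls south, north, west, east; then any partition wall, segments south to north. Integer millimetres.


cube([3000, 100, 2600]);
translate([0, 4900, 0]) cube([3000, 100, 2600]);
translate([0, 100, 0]) cube([100, 4800, 2600]);
translate([2900, 100, 0]) cube([100, 4800, 2600]);
translate([2000, 100, 0]) cube([100, 2000, 2600]);
translate([2000, 3100, 0]) cube([100, 1800, 2600]);


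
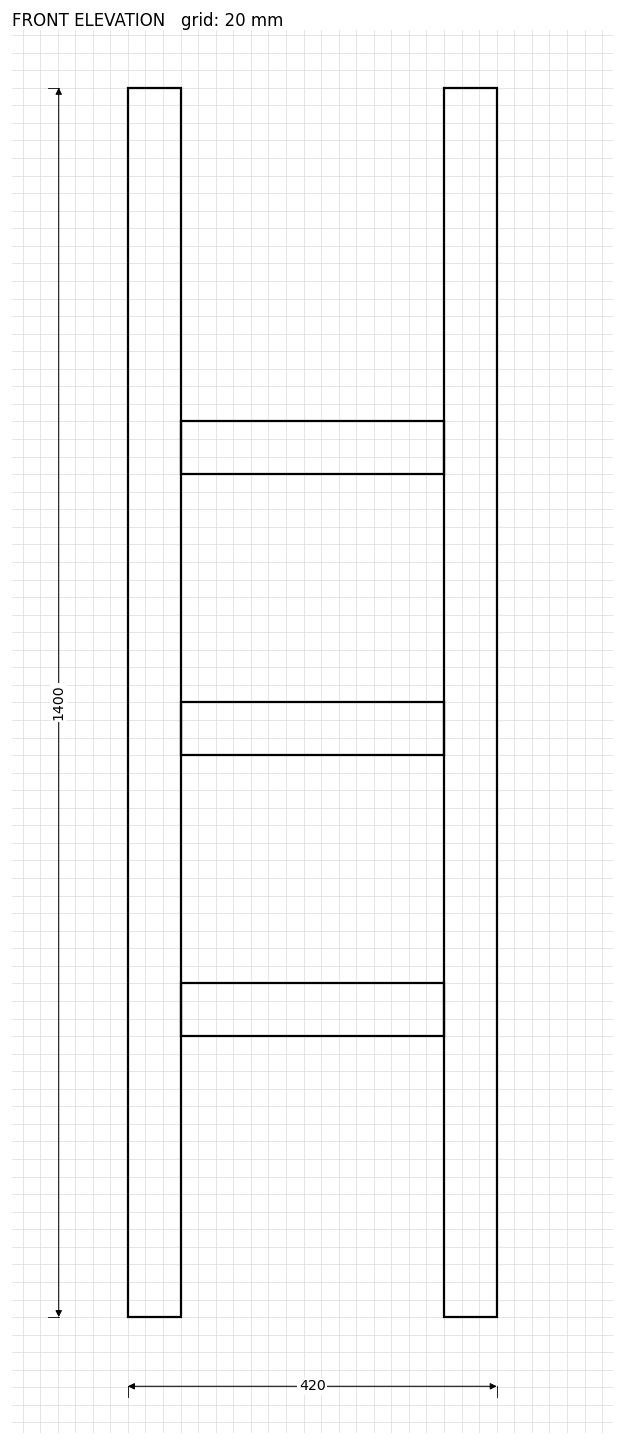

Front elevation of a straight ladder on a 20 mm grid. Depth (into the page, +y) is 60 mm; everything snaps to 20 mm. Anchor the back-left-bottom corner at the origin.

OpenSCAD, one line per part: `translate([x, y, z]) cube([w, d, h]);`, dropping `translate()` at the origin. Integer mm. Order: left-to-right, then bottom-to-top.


cube([60, 60, 1400]);
translate([60, 0, 320]) cube([300, 60, 60]);
translate([60, 0, 640]) cube([300, 60, 60]);
translate([60, 0, 960]) cube([300, 60, 60]);
translate([360, 0, 0]) cube([60, 60, 1400]);
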